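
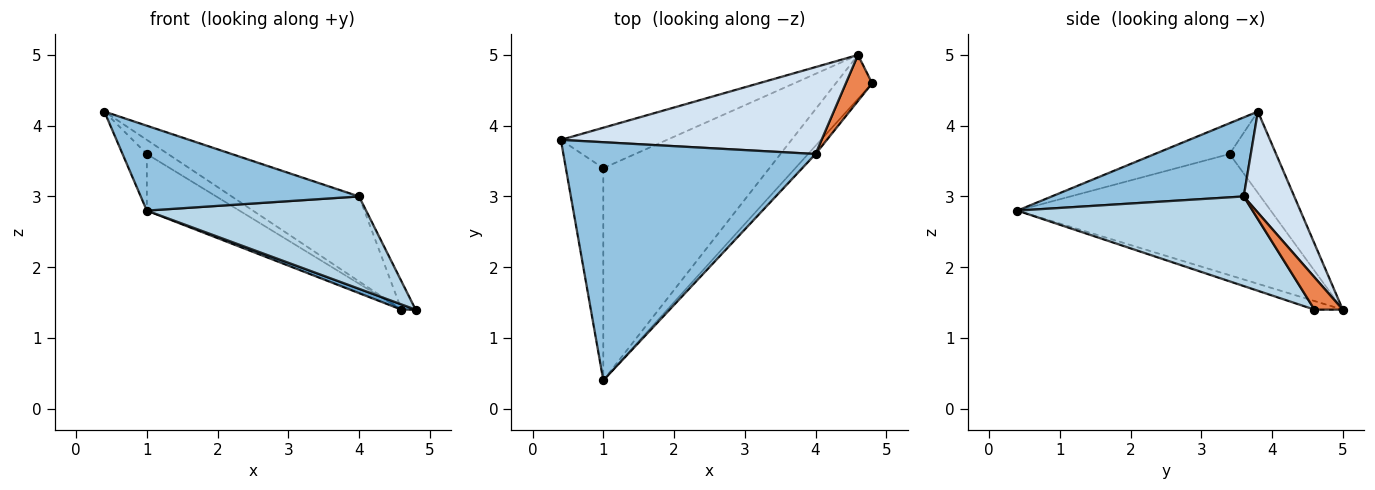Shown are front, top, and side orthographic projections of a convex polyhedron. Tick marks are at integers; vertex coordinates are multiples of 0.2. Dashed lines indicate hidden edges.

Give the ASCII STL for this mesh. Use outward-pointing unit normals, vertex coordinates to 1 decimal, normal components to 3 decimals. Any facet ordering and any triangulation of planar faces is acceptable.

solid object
 facet normal -0.229 -0.115 -0.967
  outer loop
   vertex 4.6 5.0 1.4
   vertex 4.8 4.6 1.4
   vertex 1.0 0.4 2.8
  endloop
 endfacet
 facet normal 0.283 -0.322 0.903
  outer loop
   vertex 4.0 3.6 3.0
   vertex 0.4 3.8 4.2
   vertex 1.0 0.4 2.8
  endloop
 endfacet
 facet normal 0.730 -0.681 -0.060
  outer loop
   vertex 4.0 3.6 3.0
   vertex 1.0 0.4 2.8
   vertex 4.8 4.6 1.4
  endloop
 endfacet
 facet normal 0.267 0.673 0.689
  outer loop
   vertex 4.0 3.6 3.0
   vertex 4.6 5.0 1.4
   vertex 0.4 3.8 4.2
  endloop
 endfacet
 facet normal 0.724 0.362 0.588
  outer loop
   vertex 4.0 3.6 3.0
   vertex 4.8 4.6 1.4
   vertex 4.6 5.0 1.4
  endloop
 endfacet
 facet normal -0.622 0.202 -0.757
  outer loop
   vertex 1.0 3.4 3.6
   vertex 1.0 0.4 2.8
   vertex 0.4 3.8 4.2
  endloop
 endfacet
 facet normal -0.586 0.268 -0.765
  outer loop
   vertex 1.0 3.4 3.6
   vertex 0.4 3.8 4.2
   vertex 4.6 5.0 1.4
  endloop
 endfacet
 facet normal -0.576 0.211 -0.790
  outer loop
   vertex 1.0 3.4 3.6
   vertex 4.6 5.0 1.4
   vertex 1.0 0.4 2.8
  endloop
 endfacet
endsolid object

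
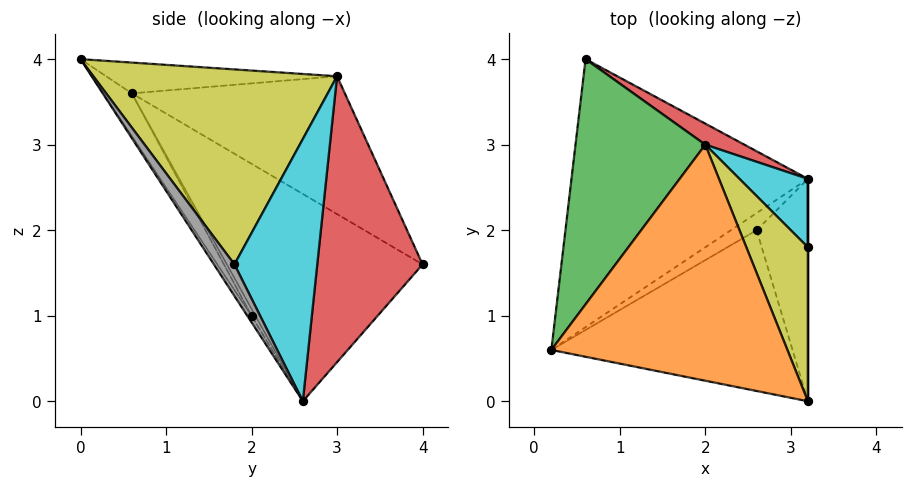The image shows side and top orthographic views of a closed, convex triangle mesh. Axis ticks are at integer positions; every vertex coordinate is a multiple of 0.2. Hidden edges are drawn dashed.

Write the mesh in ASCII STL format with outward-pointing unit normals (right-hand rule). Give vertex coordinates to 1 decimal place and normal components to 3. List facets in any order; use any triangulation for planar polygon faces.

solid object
 facet normal -0.619 -0.343 -0.706
  outer loop
   vertex 3.2 2.6 0.0
   vertex 0.2 0.6 3.6
   vertex 0.6 4.0 1.6
  endloop
 endfacet
 facet normal -0.129 0.014 0.991
  outer loop
   vertex 2.0 3.0 3.8
   vertex 0.2 0.6 3.6
   vertex 3.2 0.0 4.0
  endloop
 endfacet
 facet normal -0.654 0.439 0.616
  outer loop
   vertex 2.0 3.0 3.8
   vertex 0.6 4.0 1.6
   vertex 0.2 0.6 3.6
  endloop
 endfacet
 facet normal 0.506 0.860 0.069
  outer loop
   vertex 2.0 3.0 3.8
   vertex 3.2 2.6 0.0
   vertex 0.6 4.0 1.6
  endloop
 endfacet
 facet normal -0.096 -0.837 -0.539
  outer loop
   vertex 2.6 2.0 1.0
   vertex 3.2 0.0 4.0
   vertex 0.2 0.6 3.6
  endloop
 endfacet
 facet normal -0.153 -0.804 -0.574
  outer loop
   vertex 2.6 2.0 1.0
   vertex 0.2 0.6 3.6
   vertex 3.2 2.6 0.0
  endloop
 endfacet
 facet normal -0.070 -0.836 -0.544
  outer loop
   vertex 2.6 2.0 1.0
   vertex 3.2 2.6 0.0
   vertex 3.2 0.0 4.0
  endloop
 endfacet
 facet normal 1.000 0.000 0.000
  outer loop
   vertex 3.2 1.8 1.6
   vertex 3.2 0.0 4.0
   vertex 3.2 2.6 0.0
  endloop
 endfacet
 facet normal 0.885 0.373 0.279
  outer loop
   vertex 3.2 1.8 1.6
   vertex 2.0 3.0 3.8
   vertex 3.2 0.0 4.0
  endloop
 endfacet
 facet normal 0.864 0.451 0.225
  outer loop
   vertex 3.2 1.8 1.6
   vertex 3.2 2.6 0.0
   vertex 2.0 3.0 3.8
  endloop
 endfacet
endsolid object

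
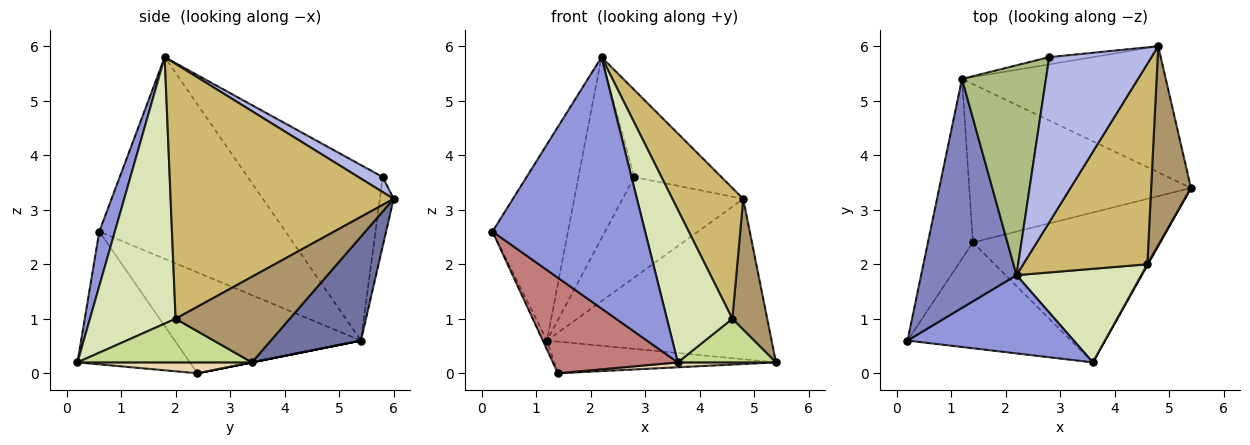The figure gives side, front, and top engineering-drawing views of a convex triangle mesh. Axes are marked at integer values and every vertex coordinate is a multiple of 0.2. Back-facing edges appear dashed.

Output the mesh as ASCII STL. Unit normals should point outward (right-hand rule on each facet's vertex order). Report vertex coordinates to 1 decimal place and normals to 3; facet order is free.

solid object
 facet normal 0.301 0.750 -0.590
  outer loop
   vertex 1.2 5.4 0.6
   vertex 4.8 6.0 3.2
   vertex 5.4 3.4 0.2
  endloop
 endfacet
 facet normal -0.849 0.344 0.401
  outer loop
   vertex 1.2 5.4 0.6
   vertex 0.2 0.6 2.6
   vertex 2.2 1.8 5.8
  endloop
 endfacet
 facet normal 0.097 -0.950 0.296
  outer loop
   vertex 3.6 0.2 0.2
   vertex 2.2 1.8 5.8
   vertex 0.2 0.6 2.6
  endloop
 endfacet
 facet normal 0.129 0.463 0.877
  outer loop
   vertex 2.8 5.8 3.6
   vertex 2.2 1.8 5.8
   vertex 4.8 6.0 3.2
  endloop
 endfacet
 facet normal -0.113 0.991 -0.072
  outer loop
   vertex 2.8 5.8 3.6
   vertex 4.8 6.0 3.2
   vertex 1.2 5.4 0.6
  endloop
 endfacet
 facet normal -0.845 0.349 0.404
  outer loop
   vertex 2.8 5.8 3.6
   vertex 1.2 5.4 0.6
   vertex 2.2 1.8 5.8
  endloop
 endfacet
 facet normal 0.871 -0.490 0.014
  outer loop
   vertex 4.6 2.0 1.0
   vertex 3.6 0.2 0.2
   vertex 5.4 3.4 0.2
  endloop
 endfacet
 facet normal 0.745 -0.569 0.349
  outer loop
   vertex 4.6 2.0 1.0
   vertex 2.2 1.8 5.8
   vertex 3.6 0.2 0.2
  endloop
 endfacet
 facet normal 0.874 -0.267 0.406
  outer loop
   vertex 4.6 2.0 1.0
   vertex 5.4 3.4 0.2
   vertex 4.8 6.0 3.2
  endloop
 endfacet
 facet normal 0.865 -0.275 0.421
  outer loop
   vertex 4.6 2.0 1.0
   vertex 4.8 6.0 3.2
   vertex 2.2 1.8 5.8
  endloop
 endfacet
 facet normal 0.000 0.196 -0.981
  outer loop
   vertex 1.4 2.4 0.0
   vertex 1.2 5.4 0.6
   vertex 5.4 3.4 0.2
  endloop
 endfacet
 facet normal 0.058 -0.033 -0.998
  outer loop
   vertex 1.4 2.4 0.0
   vertex 5.4 3.4 0.2
   vertex 3.6 0.2 0.2
  endloop
 endfacet
 facet normal -0.913 0.021 -0.407
  outer loop
   vertex 1.4 2.4 0.0
   vertex 0.2 0.6 2.6
   vertex 1.2 5.4 0.6
  endloop
 endfacet
 facet normal -0.516 -0.574 -0.636
  outer loop
   vertex 1.4 2.4 0.0
   vertex 3.6 0.2 0.2
   vertex 0.2 0.6 2.6
  endloop
 endfacet
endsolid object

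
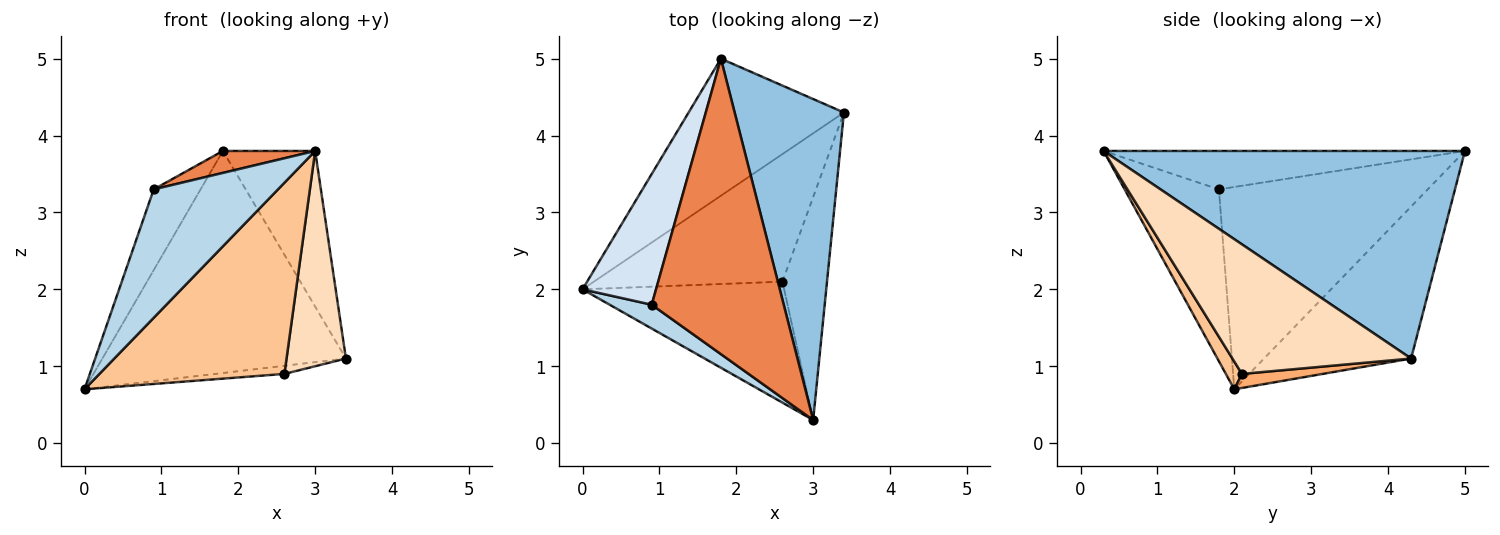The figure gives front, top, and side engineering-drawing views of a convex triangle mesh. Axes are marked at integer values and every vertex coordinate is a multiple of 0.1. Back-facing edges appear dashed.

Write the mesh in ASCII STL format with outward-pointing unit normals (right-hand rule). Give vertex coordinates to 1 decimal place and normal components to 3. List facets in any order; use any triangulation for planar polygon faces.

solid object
 facet normal -0.457 0.757 -0.467
  outer loop
   vertex 1.8 5.0 3.8
   vertex 3.4 4.3 1.1
   vertex 0.0 2.0 0.7
  endloop
 endfacet
 facet normal 0.863 0.220 0.454
  outer loop
   vertex 1.8 5.0 3.8
   vertex 3.0 0.3 3.8
   vertex 3.4 4.3 1.1
  endloop
 endfacet
 facet normal -0.598 -0.788 0.146
  outer loop
   vertex 0.9 1.8 3.3
   vertex 0.0 2.0 0.7
   vertex 3.0 0.3 3.8
  endloop
 endfacet
 facet normal -0.920 0.206 0.334
  outer loop
   vertex 0.9 1.8 3.3
   vertex 1.8 5.0 3.8
   vertex 0.0 2.0 0.7
  endloop
 endfacet
 facet normal -0.279 -0.071 0.958
  outer loop
   vertex 0.9 1.8 3.3
   vertex 3.0 0.3 3.8
   vertex 1.8 5.0 3.8
  endloop
 endfacet
 facet normal 0.074 0.064 -0.995
  outer loop
   vertex 2.6 2.1 0.9
   vertex 0.0 2.0 0.7
   vertex 3.4 4.3 1.1
  endloop
 endfacet
 facet normal 0.073 -0.843 -0.533
  outer loop
   vertex 2.6 2.1 0.9
   vertex 3.0 0.3 3.8
   vertex 0.0 2.0 0.7
  endloop
 endfacet
 facet normal 0.902 -0.300 -0.311
  outer loop
   vertex 2.6 2.1 0.9
   vertex 3.4 4.3 1.1
   vertex 3.0 0.3 3.8
  endloop
 endfacet
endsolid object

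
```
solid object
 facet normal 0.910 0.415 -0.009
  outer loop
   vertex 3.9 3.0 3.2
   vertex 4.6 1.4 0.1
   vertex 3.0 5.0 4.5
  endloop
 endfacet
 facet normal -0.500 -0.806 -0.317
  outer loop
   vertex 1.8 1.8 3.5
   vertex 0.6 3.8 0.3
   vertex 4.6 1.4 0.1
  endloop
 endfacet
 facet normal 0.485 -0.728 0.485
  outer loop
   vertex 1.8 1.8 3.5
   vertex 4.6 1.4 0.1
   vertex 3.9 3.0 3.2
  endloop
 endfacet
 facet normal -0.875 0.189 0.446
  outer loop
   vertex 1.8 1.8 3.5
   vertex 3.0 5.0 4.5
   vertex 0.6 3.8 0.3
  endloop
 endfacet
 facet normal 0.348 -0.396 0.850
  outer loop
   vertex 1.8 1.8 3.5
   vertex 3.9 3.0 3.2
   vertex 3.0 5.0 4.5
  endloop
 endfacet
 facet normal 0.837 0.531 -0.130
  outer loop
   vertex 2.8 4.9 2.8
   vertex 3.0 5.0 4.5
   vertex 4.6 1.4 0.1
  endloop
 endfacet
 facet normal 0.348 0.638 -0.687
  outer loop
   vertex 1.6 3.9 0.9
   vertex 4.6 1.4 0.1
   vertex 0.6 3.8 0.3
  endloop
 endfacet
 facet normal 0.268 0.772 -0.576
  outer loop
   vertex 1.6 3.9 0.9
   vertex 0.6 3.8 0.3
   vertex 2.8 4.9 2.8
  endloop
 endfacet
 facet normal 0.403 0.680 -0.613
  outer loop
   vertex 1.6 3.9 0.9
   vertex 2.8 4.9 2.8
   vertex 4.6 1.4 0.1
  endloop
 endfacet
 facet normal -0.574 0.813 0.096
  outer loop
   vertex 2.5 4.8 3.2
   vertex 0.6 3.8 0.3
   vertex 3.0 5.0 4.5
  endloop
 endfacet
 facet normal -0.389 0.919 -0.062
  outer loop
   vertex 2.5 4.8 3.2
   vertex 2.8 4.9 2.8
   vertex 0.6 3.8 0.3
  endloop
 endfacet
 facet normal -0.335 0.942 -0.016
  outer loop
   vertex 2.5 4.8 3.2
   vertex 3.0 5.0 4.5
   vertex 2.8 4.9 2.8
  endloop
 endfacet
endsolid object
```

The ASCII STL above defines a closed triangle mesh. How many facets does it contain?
12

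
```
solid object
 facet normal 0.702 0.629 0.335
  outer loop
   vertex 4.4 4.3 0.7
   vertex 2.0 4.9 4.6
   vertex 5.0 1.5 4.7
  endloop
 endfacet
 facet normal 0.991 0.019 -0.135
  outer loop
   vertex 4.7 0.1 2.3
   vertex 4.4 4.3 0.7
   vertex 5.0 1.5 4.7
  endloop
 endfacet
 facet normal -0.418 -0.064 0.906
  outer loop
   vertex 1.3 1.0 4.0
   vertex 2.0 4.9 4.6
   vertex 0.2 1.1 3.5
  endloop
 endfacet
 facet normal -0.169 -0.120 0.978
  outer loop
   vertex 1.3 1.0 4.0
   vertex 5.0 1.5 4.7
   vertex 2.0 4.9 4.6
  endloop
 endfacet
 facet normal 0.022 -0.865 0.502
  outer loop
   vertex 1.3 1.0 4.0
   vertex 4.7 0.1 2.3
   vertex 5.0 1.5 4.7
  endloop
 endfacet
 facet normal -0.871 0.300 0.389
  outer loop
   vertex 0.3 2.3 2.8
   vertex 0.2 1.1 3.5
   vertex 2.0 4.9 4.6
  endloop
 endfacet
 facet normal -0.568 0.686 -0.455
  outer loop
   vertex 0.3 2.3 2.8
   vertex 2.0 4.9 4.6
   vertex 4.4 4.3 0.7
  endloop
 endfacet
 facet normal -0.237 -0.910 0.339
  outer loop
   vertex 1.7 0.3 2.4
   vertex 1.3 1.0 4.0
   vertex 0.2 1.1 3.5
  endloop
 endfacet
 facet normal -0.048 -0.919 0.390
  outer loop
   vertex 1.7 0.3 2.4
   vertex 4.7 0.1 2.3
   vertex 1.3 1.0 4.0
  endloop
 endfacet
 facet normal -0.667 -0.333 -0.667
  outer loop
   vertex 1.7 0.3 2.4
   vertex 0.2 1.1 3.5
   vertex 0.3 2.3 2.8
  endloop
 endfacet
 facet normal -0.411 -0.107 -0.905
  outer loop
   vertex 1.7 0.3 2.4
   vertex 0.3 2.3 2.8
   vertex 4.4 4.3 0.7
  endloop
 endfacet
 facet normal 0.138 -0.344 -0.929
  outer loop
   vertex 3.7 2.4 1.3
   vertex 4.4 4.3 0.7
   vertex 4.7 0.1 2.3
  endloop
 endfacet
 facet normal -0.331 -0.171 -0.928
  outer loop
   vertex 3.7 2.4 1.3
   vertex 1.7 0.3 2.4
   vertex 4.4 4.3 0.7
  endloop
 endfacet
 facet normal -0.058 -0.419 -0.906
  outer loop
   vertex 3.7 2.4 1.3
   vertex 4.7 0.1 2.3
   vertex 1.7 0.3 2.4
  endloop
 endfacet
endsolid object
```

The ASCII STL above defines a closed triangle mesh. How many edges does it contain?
21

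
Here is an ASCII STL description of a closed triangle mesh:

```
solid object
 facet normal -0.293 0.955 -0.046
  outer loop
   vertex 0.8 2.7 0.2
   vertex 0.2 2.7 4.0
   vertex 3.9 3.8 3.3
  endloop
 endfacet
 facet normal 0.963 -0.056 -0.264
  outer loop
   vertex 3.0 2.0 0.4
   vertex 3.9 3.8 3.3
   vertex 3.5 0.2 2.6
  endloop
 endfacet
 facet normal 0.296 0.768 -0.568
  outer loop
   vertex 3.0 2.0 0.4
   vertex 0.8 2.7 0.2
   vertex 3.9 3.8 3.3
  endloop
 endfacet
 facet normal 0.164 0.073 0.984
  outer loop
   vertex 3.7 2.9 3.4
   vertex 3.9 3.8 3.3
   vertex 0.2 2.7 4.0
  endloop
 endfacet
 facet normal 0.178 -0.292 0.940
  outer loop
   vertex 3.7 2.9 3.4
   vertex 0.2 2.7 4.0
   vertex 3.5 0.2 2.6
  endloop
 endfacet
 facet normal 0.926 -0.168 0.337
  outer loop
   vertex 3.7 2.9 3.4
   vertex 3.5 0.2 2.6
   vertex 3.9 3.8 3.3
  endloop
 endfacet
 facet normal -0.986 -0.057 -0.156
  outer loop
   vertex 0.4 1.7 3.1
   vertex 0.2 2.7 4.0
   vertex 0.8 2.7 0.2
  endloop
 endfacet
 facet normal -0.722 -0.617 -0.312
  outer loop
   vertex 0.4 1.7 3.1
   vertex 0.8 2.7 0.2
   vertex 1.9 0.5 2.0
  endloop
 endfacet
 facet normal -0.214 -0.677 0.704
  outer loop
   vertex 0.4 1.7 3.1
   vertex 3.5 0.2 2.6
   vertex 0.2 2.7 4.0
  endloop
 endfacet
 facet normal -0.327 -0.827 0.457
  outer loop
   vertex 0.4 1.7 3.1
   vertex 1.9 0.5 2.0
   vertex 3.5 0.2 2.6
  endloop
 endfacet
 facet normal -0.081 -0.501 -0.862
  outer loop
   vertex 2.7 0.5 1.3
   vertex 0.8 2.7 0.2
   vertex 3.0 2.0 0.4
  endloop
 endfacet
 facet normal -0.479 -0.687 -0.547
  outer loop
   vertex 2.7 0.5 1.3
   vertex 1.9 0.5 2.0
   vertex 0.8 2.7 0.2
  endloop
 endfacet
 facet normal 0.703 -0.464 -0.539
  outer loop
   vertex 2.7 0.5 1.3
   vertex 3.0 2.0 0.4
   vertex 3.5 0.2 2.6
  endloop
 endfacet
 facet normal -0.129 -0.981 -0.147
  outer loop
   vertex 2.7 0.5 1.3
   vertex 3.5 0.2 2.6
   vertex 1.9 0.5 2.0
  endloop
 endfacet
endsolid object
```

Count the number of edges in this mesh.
21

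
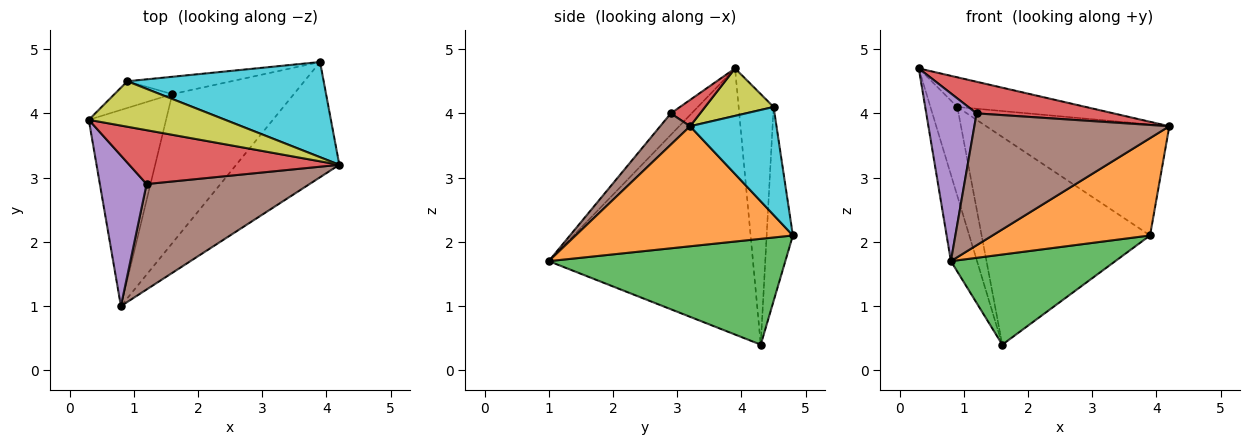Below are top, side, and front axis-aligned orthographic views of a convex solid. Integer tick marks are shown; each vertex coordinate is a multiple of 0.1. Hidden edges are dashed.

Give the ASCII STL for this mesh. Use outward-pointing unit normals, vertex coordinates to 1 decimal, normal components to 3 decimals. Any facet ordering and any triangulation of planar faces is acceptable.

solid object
 facet normal -0.953 0.122 -0.277
  outer loop
   vertex 1.6 4.3 0.4
   vertex 0.8 1.0 1.7
   vertex 0.3 3.9 4.7
  endloop
 endfacet
 facet normal 0.665 -0.482 -0.571
  outer loop
   vertex 3.9 4.8 2.1
   vertex 4.2 3.2 3.8
   vertex 0.8 1.0 1.7
  endloop
 endfacet
 facet normal 0.597 -0.415 -0.686
  outer loop
   vertex 3.9 4.8 2.1
   vertex 0.8 1.0 1.7
   vertex 1.6 4.3 0.4
  endloop
 endfacet
 facet normal 0.107 -0.503 0.857
  outer loop
   vertex 1.2 2.9 4.0
   vertex 4.2 3.2 3.8
   vertex 0.3 3.9 4.7
  endloop
 endfacet
 facet normal -0.294 -0.711 0.639
  outer loop
   vertex 1.2 2.9 4.0
   vertex 0.3 3.9 4.7
   vertex 0.8 1.0 1.7
  endloop
 endfacet
 facet normal 0.119 -0.776 0.620
  outer loop
   vertex 1.2 2.9 4.0
   vertex 0.8 1.0 1.7
   vertex 4.2 3.2 3.8
  endloop
 endfacet
 facet normal -0.780 0.600 -0.180
  outer loop
   vertex 0.9 4.5 4.1
   vertex 1.6 4.3 0.4
   vertex 0.3 3.9 4.7
  endloop
 endfacet
 facet normal -0.153 0.985 -0.082
  outer loop
   vertex 0.9 4.5 4.1
   vertex 3.9 4.8 2.1
   vertex 1.6 4.3 0.4
  endloop
 endfacet
 facet normal 0.280 0.524 0.804
  outer loop
   vertex 0.9 4.5 4.1
   vertex 0.3 3.9 4.7
   vertex 4.2 3.2 3.8
  endloop
 endfacet
 facet normal 0.337 0.715 0.613
  outer loop
   vertex 0.9 4.5 4.1
   vertex 4.2 3.2 3.8
   vertex 3.9 4.8 2.1
  endloop
 endfacet
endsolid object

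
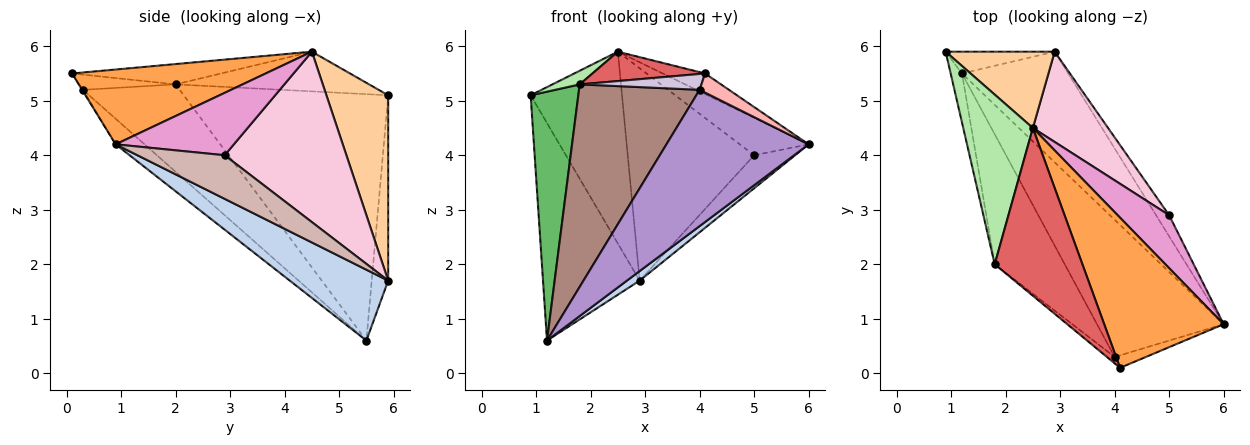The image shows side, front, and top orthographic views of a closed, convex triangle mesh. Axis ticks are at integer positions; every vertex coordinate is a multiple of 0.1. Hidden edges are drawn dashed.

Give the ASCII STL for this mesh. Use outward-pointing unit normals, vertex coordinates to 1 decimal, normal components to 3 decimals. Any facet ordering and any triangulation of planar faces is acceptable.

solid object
 facet normal -0.167 0.981 -0.098
  outer loop
   vertex 2.9 5.9 1.7
   vertex 1.2 5.5 0.6
   vertex 0.9 5.9 5.1
  endloop
 endfacet
 facet normal 0.554 -0.072 -0.830
  outer loop
   vertex 2.9 5.9 1.7
   vertex 6.0 0.9 4.2
   vertex 1.2 5.5 0.6
  endloop
 endfacet
 facet normal 0.527 0.115 0.842
  outer loop
   vertex 2.5 4.5 5.9
   vertex 4.1 0.1 5.5
   vertex 6.0 0.9 4.2
  endloop
 endfacet
 facet normal 0.532 0.787 0.313
  outer loop
   vertex 2.5 4.5 5.9
   vertex 2.9 5.9 1.7
   vertex 0.9 5.9 5.1
  endloop
 endfacet
 facet normal -0.973 -0.227 -0.045
  outer loop
   vertex 1.8 2.0 5.3
   vertex 0.9 5.9 5.1
   vertex 1.2 5.5 0.6
  endloop
 endfacet
 facet normal -0.494 -0.070 0.867
  outer loop
   vertex 1.8 2.0 5.3
   vertex 2.5 4.5 5.9
   vertex 0.9 5.9 5.1
  endloop
 endfacet
 facet normal -0.222 -0.168 0.960
  outer loop
   vertex 1.8 2.0 5.3
   vertex 4.1 0.1 5.5
   vertex 2.5 4.5 5.9
  endloop
 endfacet
 facet normal -0.024 -0.835 -0.549
  outer loop
   vertex 4.0 0.3 5.2
   vertex 6.0 0.9 4.2
   vertex 4.1 0.1 5.5
  endloop
 endfacet
 facet normal -0.142 -0.698 -0.702
  outer loop
   vertex 4.0 0.3 5.2
   vertex 1.2 5.5 0.6
   vertex 6.0 0.9 4.2
  endloop
 endfacet
 facet normal -0.592 -0.748 -0.301
  outer loop
   vertex 4.0 0.3 5.2
   vertex 4.1 0.1 5.5
   vertex 1.8 2.0 5.3
  endloop
 endfacet
 facet normal -0.559 -0.697 -0.448
  outer loop
   vertex 4.0 0.3 5.2
   vertex 1.8 2.0 5.3
   vertex 1.2 5.5 0.6
  endloop
 endfacet
 facet normal 0.873 0.410 -0.262
  outer loop
   vertex 5.0 2.9 4.0
   vertex 6.0 0.9 4.2
   vertex 2.9 5.9 1.7
  endloop
 endfacet
 facet normal 0.704 0.410 0.581
  outer loop
   vertex 5.0 2.9 4.0
   vertex 2.5 4.5 5.9
   vertex 6.0 0.9 4.2
  endloop
 endfacet
 facet normal 0.663 0.689 0.293
  outer loop
   vertex 5.0 2.9 4.0
   vertex 2.9 5.9 1.7
   vertex 2.5 4.5 5.9
  endloop
 endfacet
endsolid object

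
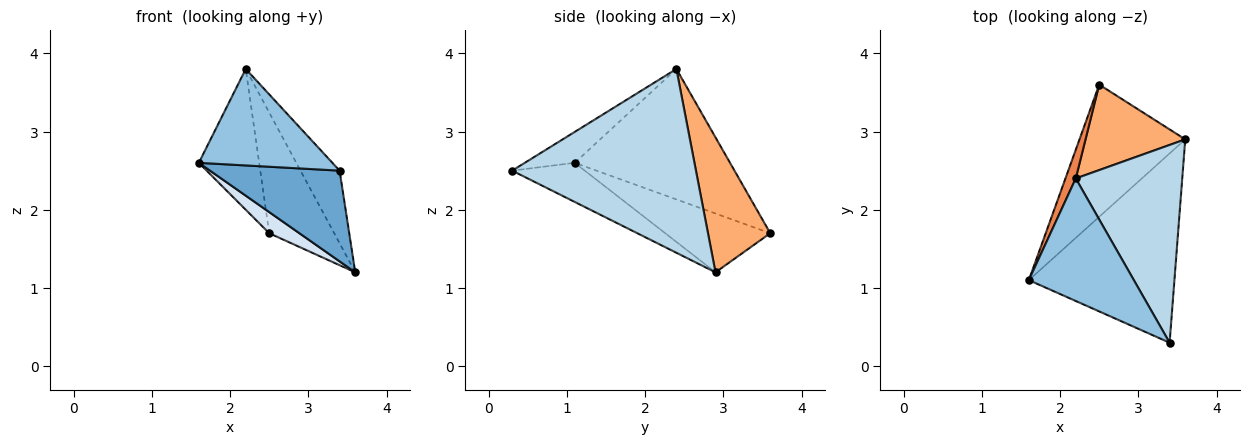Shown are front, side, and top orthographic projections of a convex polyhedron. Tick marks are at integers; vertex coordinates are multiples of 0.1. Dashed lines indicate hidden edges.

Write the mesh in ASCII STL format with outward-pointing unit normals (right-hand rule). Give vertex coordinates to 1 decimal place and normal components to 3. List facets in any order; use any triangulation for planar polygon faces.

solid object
 facet normal -0.235 -0.420 -0.876
  outer loop
   vertex 3.4 0.3 2.5
   vertex 1.6 1.1 2.6
   vertex 3.6 2.9 1.2
  endloop
 endfacet
 facet normal -0.225 -0.603 0.766
  outer loop
   vertex 2.2 2.4 3.8
   vertex 1.6 1.1 2.6
   vertex 3.4 0.3 2.5
  endloop
 endfacet
 facet normal 0.851 0.181 0.493
  outer loop
   vertex 2.2 2.4 3.8
   vertex 3.4 0.3 2.5
   vertex 3.6 2.9 1.2
  endloop
 endfacet
 facet normal -0.481 -0.138 -0.866
  outer loop
   vertex 2.5 3.6 1.7
   vertex 3.6 2.9 1.2
   vertex 1.6 1.1 2.6
  endloop
 endfacet
 facet normal -0.930 0.361 0.074
  outer loop
   vertex 2.5 3.6 1.7
   vertex 1.6 1.1 2.6
   vertex 2.2 2.4 3.8
  endloop
 endfacet
 facet normal 0.616 0.643 0.455
  outer loop
   vertex 2.5 3.6 1.7
   vertex 2.2 2.4 3.8
   vertex 3.6 2.9 1.2
  endloop
 endfacet
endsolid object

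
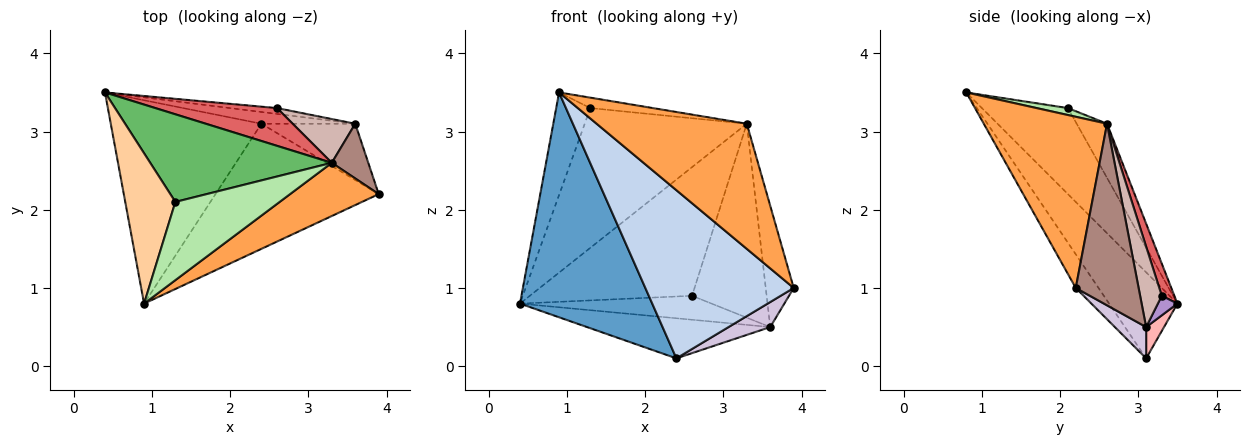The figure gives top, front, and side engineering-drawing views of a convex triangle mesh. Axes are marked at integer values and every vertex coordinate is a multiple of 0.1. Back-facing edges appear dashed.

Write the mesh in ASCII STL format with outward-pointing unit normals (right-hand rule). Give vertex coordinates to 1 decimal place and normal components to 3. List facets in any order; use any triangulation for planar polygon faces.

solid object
 facet normal -0.358 -0.693 -0.626
  outer loop
   vertex 2.4 3.1 0.1
   vertex 0.9 0.8 3.5
   vertex 0.4 3.5 0.8
  endloop
 endfacet
 facet normal -0.122 -0.796 -0.593
  outer loop
   vertex 2.4 3.1 0.1
   vertex 3.9 2.2 1.0
   vertex 0.9 0.8 3.5
  endloop
 endfacet
 facet normal 0.603 -0.734 0.312
  outer loop
   vertex 3.3 2.6 3.1
   vertex 0.9 0.8 3.5
   vertex 3.9 2.2 1.0
  endloop
 endfacet
 facet normal -0.817 0.325 0.476
  outer loop
   vertex 1.3 2.1 3.3
   vertex 0.4 3.5 0.8
   vertex 0.9 0.8 3.5
  endloop
 endfacet
 facet normal -0.157 0.837 0.525
  outer loop
   vertex 1.3 2.1 3.3
   vertex 3.3 2.6 3.1
   vertex 0.4 3.5 0.8
  endloop
 endfacet
 facet normal 0.066 0.132 0.989
  outer loop
   vertex 1.3 2.1 3.3
   vertex 0.9 0.8 3.5
   vertex 3.3 2.6 3.1
  endloop
 endfacet
 facet normal 0.074 0.957 0.281
  outer loop
   vertex 2.6 3.3 0.9
   vertex 0.4 3.5 0.8
   vertex 3.3 2.6 3.1
  endloop
 endfacet
 facet normal 0.093 0.956 -0.280
  outer loop
   vertex 3.6 3.1 0.5
   vertex 2.4 3.1 0.1
   vertex 0.4 3.5 0.8
  endloop
 endfacet
 facet normal 0.099 0.967 -0.237
  outer loop
   vertex 3.6 3.1 0.5
   vertex 0.4 3.5 0.8
   vertex 2.6 3.3 0.9
  endloop
 endfacet
 facet normal 0.291 -0.389 -0.874
  outer loop
   vertex 3.6 3.1 0.5
   vertex 3.9 2.2 1.0
   vertex 2.4 3.1 0.1
  endloop
 endfacet
 facet normal 0.899 0.400 0.181
  outer loop
   vertex 3.6 3.1 0.5
   vertex 3.3 2.6 3.1
   vertex 3.9 2.2 1.0
  endloop
 endfacet
 facet normal 0.272 0.939 0.212
  outer loop
   vertex 3.6 3.1 0.5
   vertex 2.6 3.3 0.9
   vertex 3.3 2.6 3.1
  endloop
 endfacet
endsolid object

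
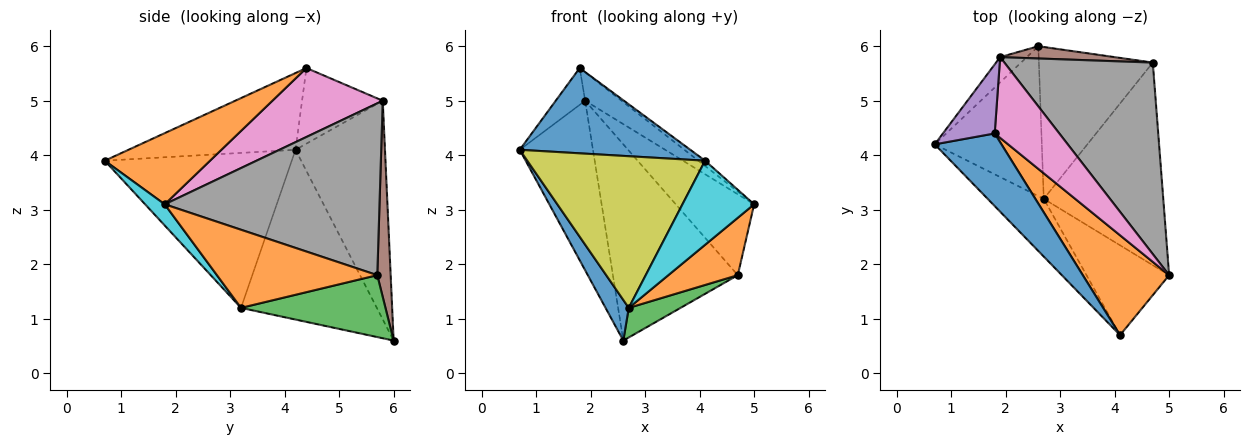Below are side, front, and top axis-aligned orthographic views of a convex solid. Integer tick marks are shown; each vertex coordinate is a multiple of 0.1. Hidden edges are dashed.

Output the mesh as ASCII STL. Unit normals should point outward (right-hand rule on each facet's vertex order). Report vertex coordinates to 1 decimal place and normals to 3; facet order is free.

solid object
 facet normal -0.837 -0.143 -0.528
  outer loop
   vertex 2.7 3.2 1.2
   vertex 0.7 4.2 4.1
   vertex 2.6 6.0 0.6
  endloop
 endfacet
 facet normal 0.532 -0.231 -0.814
  outer loop
   vertex 2.7 3.2 1.2
   vertex 4.7 5.7 1.8
   vertex 5.0 1.8 3.1
  endloop
 endfacet
 facet normal 0.471 -0.169 -0.866
  outer loop
   vertex 2.7 3.2 1.2
   vertex 2.6 6.0 0.6
   vertex 4.7 5.7 1.8
  endloop
 endfacet
 facet normal -0.770 0.631 -0.094
  outer loop
   vertex 1.9 5.8 5.0
   vertex 2.6 6.0 0.6
   vertex 0.7 4.2 4.1
  endloop
 endfacet
 facet normal -0.790 0.288 0.541
  outer loop
   vertex 1.9 5.8 5.0
   vertex 0.7 4.2 4.1
   vertex 1.8 4.4 5.6
  endloop
 endfacet
 facet normal 0.106 0.992 0.062
  outer loop
   vertex 1.9 5.8 5.0
   vertex 4.7 5.7 1.8
   vertex 2.6 6.0 0.6
  endloop
 endfacet
 facet normal 0.710 0.234 0.665
  outer loop
   vertex 1.9 5.8 5.0
   vertex 1.8 4.4 5.6
   vertex 5.0 1.8 3.1
  endloop
 endfacet
 facet normal 0.730 0.266 0.630
  outer loop
   vertex 1.9 5.8 5.0
   vertex 5.0 1.8 3.1
   vertex 4.7 5.7 1.8
  endloop
 endfacet
 facet normal -0.701 -0.667 -0.254
  outer loop
   vertex 4.1 0.7 3.9
   vertex 0.7 4.2 4.1
   vertex 2.7 3.2 1.2
  endloop
 endfacet
 facet normal 0.184 -0.672 -0.717
  outer loop
   vertex 4.1 0.7 3.9
   vertex 2.7 3.2 1.2
   vertex 5.0 1.8 3.1
  endloop
 endfacet
 facet normal -0.598 -0.610 0.520
  outer loop
   vertex 4.1 0.7 3.9
   vertex 1.8 4.4 5.6
   vertex 0.7 4.2 4.1
  endloop
 endfacet
 facet normal 0.636 0.041 0.771
  outer loop
   vertex 4.1 0.7 3.9
   vertex 5.0 1.8 3.1
   vertex 1.8 4.4 5.6
  endloop
 endfacet
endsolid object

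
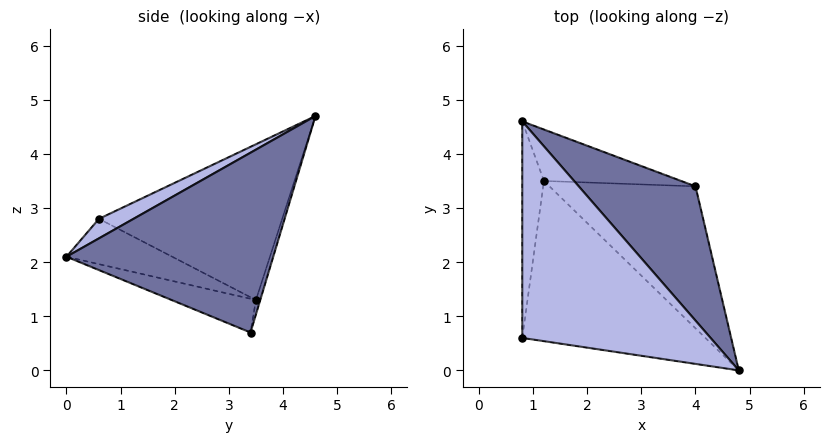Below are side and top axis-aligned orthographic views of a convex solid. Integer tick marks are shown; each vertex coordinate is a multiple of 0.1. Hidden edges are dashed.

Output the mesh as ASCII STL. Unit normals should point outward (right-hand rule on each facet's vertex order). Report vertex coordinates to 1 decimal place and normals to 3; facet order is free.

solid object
 facet normal 0.773 0.388 0.502
  outer loop
   vertex 4.0 3.4 0.7
   vertex 0.8 4.6 4.7
   vertex 4.8 0.0 2.1
  endloop
 endfacet
 facet normal -0.033 0.950 -0.311
  outer loop
   vertex 1.2 3.5 1.3
   vertex 0.8 4.6 4.7
   vertex 4.0 3.4 0.7
  endloop
 endfacet
 facet normal -0.205 -0.414 -0.887
  outer loop
   vertex 1.2 3.5 1.3
   vertex 4.0 3.4 0.7
   vertex 4.8 0.0 2.1
  endloop
 endfacet
 facet normal 0.093 -0.427 0.899
  outer loop
   vertex 0.8 0.6 2.8
   vertex 4.8 0.0 2.1
   vertex 0.8 4.6 4.7
  endloop
 endfacet
 facet normal -0.988 0.065 -0.137
  outer loop
   vertex 0.8 0.6 2.8
   vertex 0.8 4.6 4.7
   vertex 1.2 3.5 1.3
  endloop
 endfacet
 facet normal -0.217 -0.425 -0.879
  outer loop
   vertex 0.8 0.6 2.8
   vertex 1.2 3.5 1.3
   vertex 4.8 0.0 2.1
  endloop
 endfacet
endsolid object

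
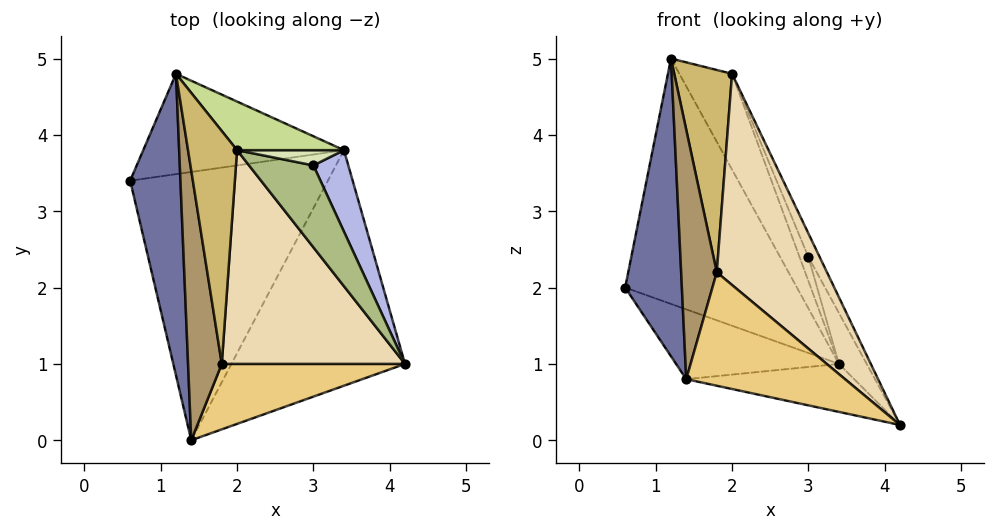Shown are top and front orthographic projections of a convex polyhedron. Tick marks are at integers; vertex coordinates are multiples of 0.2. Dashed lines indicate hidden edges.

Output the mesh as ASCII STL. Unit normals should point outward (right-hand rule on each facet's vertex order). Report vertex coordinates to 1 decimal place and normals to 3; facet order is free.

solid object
 facet normal -0.887 -0.325 0.329
  outer loop
   vertex 1.2 4.8 5.0
   vertex 0.6 3.4 2.0
   vertex 1.4 0.0 0.8
  endloop
 endfacet
 facet normal -0.357 0.235 -0.904
  outer loop
   vertex 3.4 3.8 1.0
   vertex 1.4 0.0 0.8
   vertex 0.6 3.4 2.0
  endloop
 endfacet
 facet normal -0.271 0.192 -0.943
  outer loop
   vertex 3.4 3.8 1.0
   vertex 4.2 1.0 0.2
   vertex 1.4 0.0 0.8
  endloop
 endfacet
 facet normal 0.938 0.184 0.294
  outer loop
   vertex 3.4 3.8 1.0
   vertex 3.0 3.6 2.4
   vertex 4.2 1.0 0.2
  endloop
 endfacet
 facet normal -0.258 0.894 -0.366
  outer loop
   vertex 3.4 3.8 1.0
   vertex 0.6 3.4 2.0
   vertex 1.2 4.8 5.0
  endloop
 endfacet
 facet normal 0.921 0.108 0.375
  outer loop
   vertex 2.0 3.8 4.8
   vertex 4.2 1.0 0.2
   vertex 3.0 3.6 2.4
  endloop
 endfacet
 facet normal 0.775 0.563 0.286
  outer loop
   vertex 2.0 3.8 4.8
   vertex 3.4 3.8 1.0
   vertex 1.2 4.8 5.0
  endloop
 endfacet
 facet normal 0.825 0.477 0.304
  outer loop
   vertex 2.0 3.8 4.8
   vertex 3.0 3.6 2.4
   vertex 3.4 3.8 1.0
  endloop
 endfacet
 facet normal -0.658 -0.511 0.553
  outer loop
   vertex 1.8 1.0 2.2
   vertex 1.2 4.8 5.0
   vertex 1.4 0.0 0.8
  endloop
 endfacet
 facet normal -0.534 -0.555 0.638
  outer loop
   vertex 1.8 1.0 2.2
   vertex 2.0 3.8 4.8
   vertex 1.2 4.8 5.0
  endloop
 endfacet
 facet normal 0.384 -0.800 0.461
  outer loop
   vertex 1.8 1.0 2.2
   vertex 1.4 0.0 0.8
   vertex 4.2 1.0 0.2
  endloop
 endfacet
 facet normal 0.510 -0.605 0.612
  outer loop
   vertex 1.8 1.0 2.2
   vertex 4.2 1.0 0.2
   vertex 2.0 3.8 4.8
  endloop
 endfacet
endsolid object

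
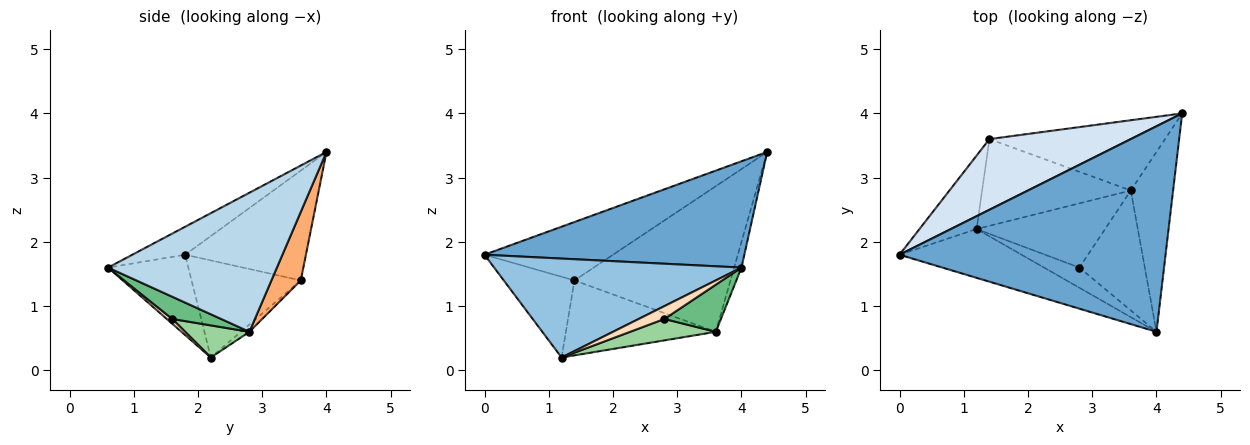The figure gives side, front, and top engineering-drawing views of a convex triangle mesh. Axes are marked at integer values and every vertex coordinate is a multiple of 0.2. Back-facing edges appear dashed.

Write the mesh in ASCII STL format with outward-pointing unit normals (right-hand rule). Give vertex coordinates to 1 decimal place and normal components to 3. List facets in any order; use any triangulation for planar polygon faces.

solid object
 facet normal -0.093 -0.457 0.884
  outer loop
   vertex 4.0 0.6 1.6
   vertex 4.4 4.0 3.4
   vertex 0.0 1.8 1.8
  endloop
 endfacet
 facet normal -0.280 -0.861 -0.425
  outer loop
   vertex 1.2 2.2 0.2
   vertex 4.0 0.6 1.6
   vertex 0.0 1.8 1.8
  endloop
 endfacet
 facet normal 0.956 0.042 -0.291
  outer loop
   vertex 3.6 2.8 0.6
   vertex 4.4 4.0 3.4
   vertex 4.0 0.6 1.6
  endloop
 endfacet
 facet normal -0.514 0.547 0.661
  outer loop
   vertex 1.4 3.6 1.4
   vertex 0.0 1.8 1.8
   vertex 4.4 4.0 3.4
  endloop
 endfacet
 facet normal -0.753 0.487 -0.443
  outer loop
   vertex 1.4 3.6 1.4
   vertex 1.2 2.2 0.2
   vertex 0.0 1.8 1.8
  endloop
 endfacet
 facet normal 0.167 0.888 -0.428
  outer loop
   vertex 1.4 3.6 1.4
   vertex 4.4 4.0 3.4
   vertex 3.6 2.8 0.6
  endloop
 endfacet
 facet normal -0.037 0.653 -0.756
  outer loop
   vertex 1.4 3.6 1.4
   vertex 3.6 2.8 0.6
   vertex 1.2 2.2 0.2
  endloop
 endfacet
 facet normal 0.114 -0.533 -0.838
  outer loop
   vertex 2.8 1.6 0.8
   vertex 4.0 0.6 1.6
   vertex 1.2 2.2 0.2
  endloop
 endfacet
 facet normal 0.301 -0.349 -0.888
  outer loop
   vertex 2.8 1.6 0.8
   vertex 3.6 2.8 0.6
   vertex 4.0 0.6 1.6
  endloop
 endfacet
 facet normal 0.231 -0.308 -0.923
  outer loop
   vertex 2.8 1.6 0.8
   vertex 1.2 2.2 0.2
   vertex 3.6 2.8 0.6
  endloop
 endfacet
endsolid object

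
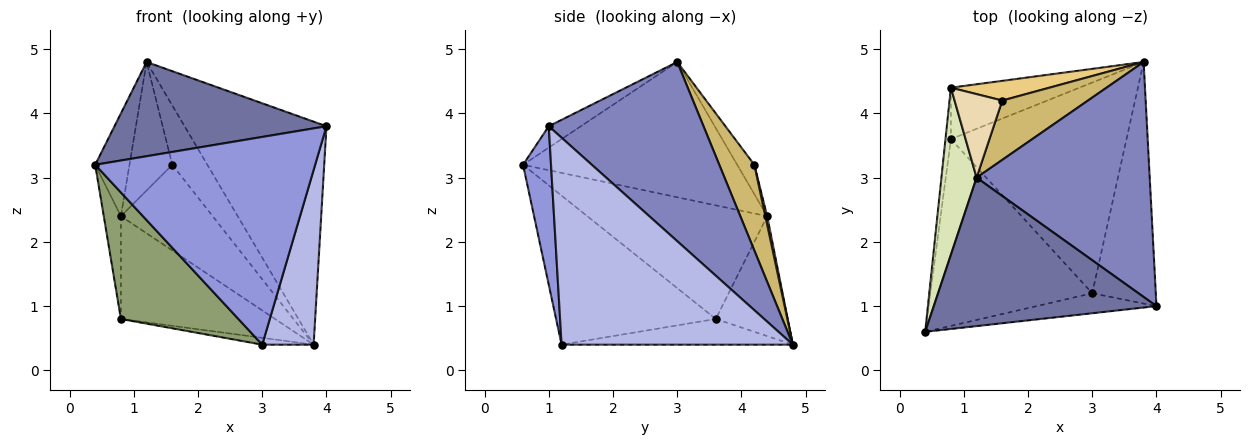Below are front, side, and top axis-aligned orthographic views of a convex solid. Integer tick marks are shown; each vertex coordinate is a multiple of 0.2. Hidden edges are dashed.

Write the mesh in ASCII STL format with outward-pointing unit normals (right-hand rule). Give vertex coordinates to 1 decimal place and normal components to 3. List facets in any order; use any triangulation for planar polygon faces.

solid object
 facet normal -0.081 -0.534 0.842
  outer loop
   vertex 1.2 3.0 4.8
   vertex 0.4 0.6 3.2
   vertex 4.0 1.0 3.8
  endloop
 endfacet
 facet normal 0.600 0.551 0.580
  outer loop
   vertex 1.2 3.0 4.8
   vertex 4.0 1.0 3.8
   vertex 3.8 4.8 0.4
  endloop
 endfacet
 facet normal 0.126 -0.988 -0.095
  outer loop
   vertex 3.0 1.2 0.4
   vertex 4.0 1.0 3.8
   vertex 0.4 0.6 3.2
  endloop
 endfacet
 facet normal 0.935 -0.208 -0.287
  outer loop
   vertex 3.0 1.2 0.4
   vertex 3.8 4.8 0.4
   vertex 4.0 1.0 3.8
  endloop
 endfacet
 facet normal -0.606 -0.446 -0.658
  outer loop
   vertex 0.8 3.6 0.8
   vertex 3.0 1.2 0.4
   vertex 0.4 0.6 3.2
  endloop
 endfacet
 facet normal -0.145 0.032 -0.989
  outer loop
   vertex 0.8 3.6 0.8
   vertex 3.8 4.8 0.4
   vertex 3.0 1.2 0.4
  endloop
 endfacet
 facet normal -0.385 0.825 -0.413
  outer loop
   vertex 0.8 4.4 2.4
   vertex 3.8 4.8 0.4
   vertex 0.8 3.6 0.8
  endloop
 endfacet
 facet normal -0.956 0.153 0.249
  outer loop
   vertex 0.8 4.4 2.4
   vertex 0.4 0.6 3.2
   vertex 1.2 3.0 4.8
  endloop
 endfacet
 facet normal -0.994 0.095 -0.047
  outer loop
   vertex 0.8 4.4 2.4
   vertex 0.8 3.6 0.8
   vertex 0.4 0.6 3.2
  endloop
 endfacet
 facet normal 0.577 0.577 0.577
  outer loop
   vertex 1.6 4.2 3.2
   vertex 1.2 3.0 4.8
   vertex 3.8 4.8 0.4
  endloop
 endfacet
 facet normal 0.019 0.974 0.224
  outer loop
   vertex 1.6 4.2 3.2
   vertex 3.8 4.8 0.4
   vertex 0.8 4.4 2.4
  endloop
 endfacet
 facet normal -0.318 0.795 0.517
  outer loop
   vertex 1.6 4.2 3.2
   vertex 0.8 4.4 2.4
   vertex 1.2 3.0 4.8
  endloop
 endfacet
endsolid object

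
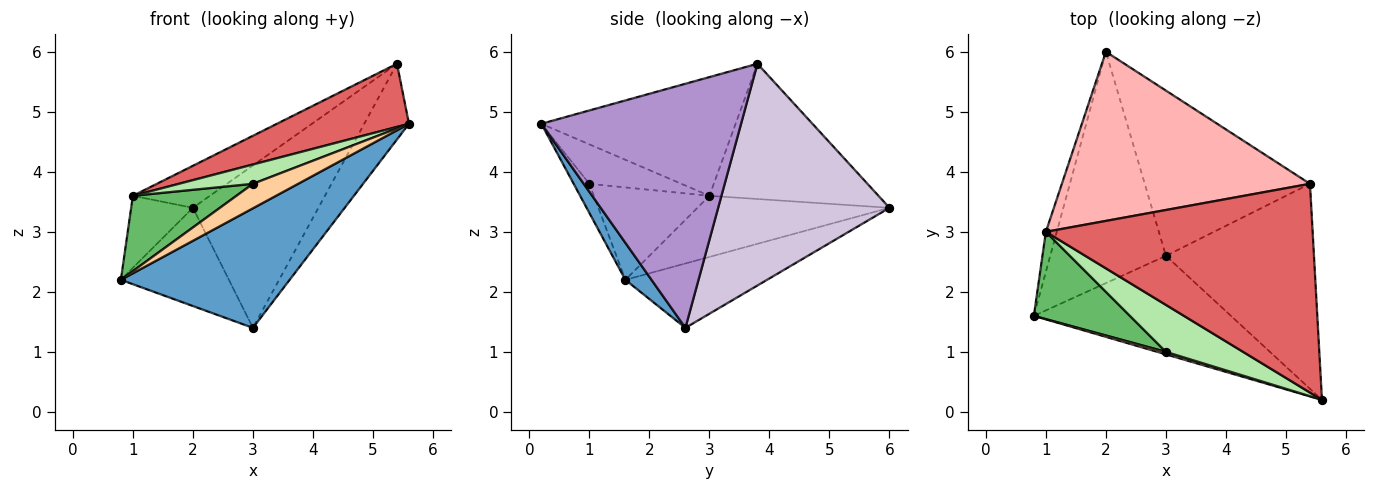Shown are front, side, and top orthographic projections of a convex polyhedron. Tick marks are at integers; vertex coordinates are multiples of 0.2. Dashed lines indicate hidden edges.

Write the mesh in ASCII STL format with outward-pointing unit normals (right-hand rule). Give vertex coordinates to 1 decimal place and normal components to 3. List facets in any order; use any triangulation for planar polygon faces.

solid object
 facet normal 0.119 -0.766 -0.632
  outer loop
   vertex 3.0 2.6 1.4
   vertex 5.6 0.2 4.8
   vertex 0.8 1.6 2.2
  endloop
 endfacet
 facet normal -0.456 0.348 -0.819
  outer loop
   vertex 3.0 2.6 1.4
   vertex 0.8 1.6 2.2
   vertex 2.0 6.0 3.4
  endloop
 endfacet
 facet normal -0.939 0.302 -0.168
  outer loop
   vertex 1.0 3.0 3.6
   vertex 2.0 6.0 3.4
   vertex 0.8 1.6 2.2
  endloop
 endfacet
 facet normal -0.326 -0.940 0.096
  outer loop
   vertex 3.0 1.0 3.8
   vertex 0.8 1.6 2.2
   vertex 5.6 0.2 4.8
  endloop
 endfacet
 facet normal -0.589 -0.528 0.612
  outer loop
   vertex 3.0 1.0 3.8
   vertex 1.0 3.0 3.6
   vertex 0.8 1.6 2.2
  endloop
 endfacet
 facet normal -0.427 -0.344 0.836
  outer loop
   vertex 3.0 1.0 3.8
   vertex 5.6 0.2 4.8
   vertex 1.0 3.0 3.6
  endloop
 endfacet
 facet normal -0.392 -0.266 0.881
  outer loop
   vertex 5.4 3.8 5.8
   vertex 1.0 3.0 3.6
   vertex 5.6 0.2 4.8
  endloop
 endfacet
 facet normal -0.468 0.213 0.858
  outer loop
   vertex 5.4 3.8 5.8
   vertex 2.0 6.0 3.4
   vertex 1.0 3.0 3.6
  endloop
 endfacet
 facet normal 0.840 0.188 -0.509
  outer loop
   vertex 5.4 3.8 5.8
   vertex 5.6 0.2 4.8
   vertex 3.0 2.6 1.4
  endloop
 endfacet
 facet normal 0.691 0.506 -0.515
  outer loop
   vertex 5.4 3.8 5.8
   vertex 3.0 2.6 1.4
   vertex 2.0 6.0 3.4
  endloop
 endfacet
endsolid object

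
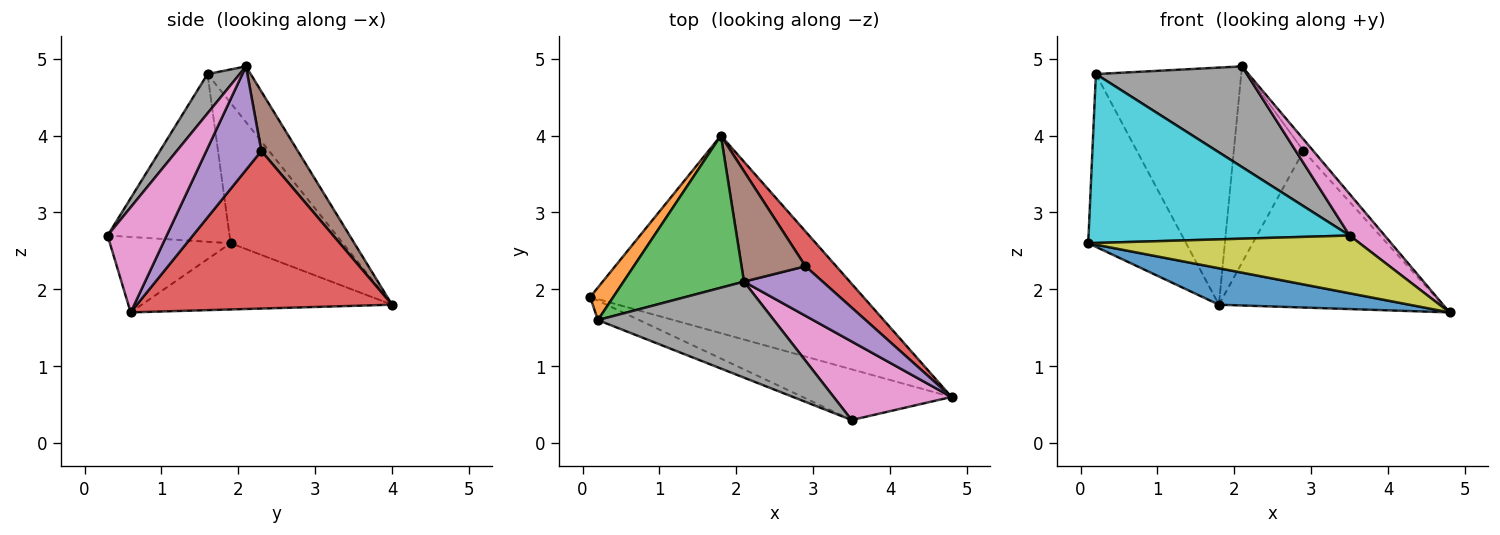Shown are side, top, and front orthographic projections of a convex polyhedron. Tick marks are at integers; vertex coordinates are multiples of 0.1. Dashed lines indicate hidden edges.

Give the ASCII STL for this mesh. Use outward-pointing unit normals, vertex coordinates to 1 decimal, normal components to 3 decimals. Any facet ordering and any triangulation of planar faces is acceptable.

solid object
 facet normal -0.232 -0.177 -0.957
  outer loop
   vertex 1.8 4.0 1.8
   vertex 4.8 0.6 1.7
   vertex 0.1 1.9 2.6
  endloop
 endfacet
 facet normal -0.748 0.652 0.123
  outer loop
   vertex 0.2 1.6 4.8
   vertex 1.8 4.0 1.8
   vertex 0.1 1.9 2.6
  endloop
 endfacet
 facet normal -0.242 0.817 0.524
  outer loop
   vertex 0.2 1.6 4.8
   vertex 2.1 2.1 4.9
   vertex 1.8 4.0 1.8
  endloop
 endfacet
 facet normal 0.744 0.652 0.145
  outer loop
   vertex 2.9 2.3 3.8
   vertex 4.8 0.6 1.7
   vertex 1.8 4.0 1.8
  endloop
 endfacet
 facet normal 0.788 0.141 0.599
  outer loop
   vertex 2.9 2.3 3.8
   vertex 2.1 2.1 4.9
   vertex 4.8 0.6 1.7
  endloop
 endfacet
 facet normal 0.415 0.793 0.446
  outer loop
   vertex 2.9 2.3 3.8
   vertex 1.8 4.0 1.8
   vertex 2.1 2.1 4.9
  endloop
 endfacet
 facet normal 0.619 -0.367 0.694
  outer loop
   vertex 3.5 0.3 2.7
   vertex 4.8 0.6 1.7
   vertex 2.1 2.1 4.9
  endloop
 endfacet
 facet normal 0.152 -0.715 0.682
  outer loop
   vertex 3.5 0.3 2.7
   vertex 2.1 2.1 4.9
   vertex 0.2 1.6 4.8
  endloop
 endfacet
 facet normal -0.317 -0.713 -0.626
  outer loop
   vertex 3.5 0.3 2.7
   vertex 0.1 1.9 2.6
   vertex 4.8 0.6 1.7
  endloop
 endfacet
 facet normal -0.421 -0.901 -0.104
  outer loop
   vertex 3.5 0.3 2.7
   vertex 0.2 1.6 4.8
   vertex 0.1 1.9 2.6
  endloop
 endfacet
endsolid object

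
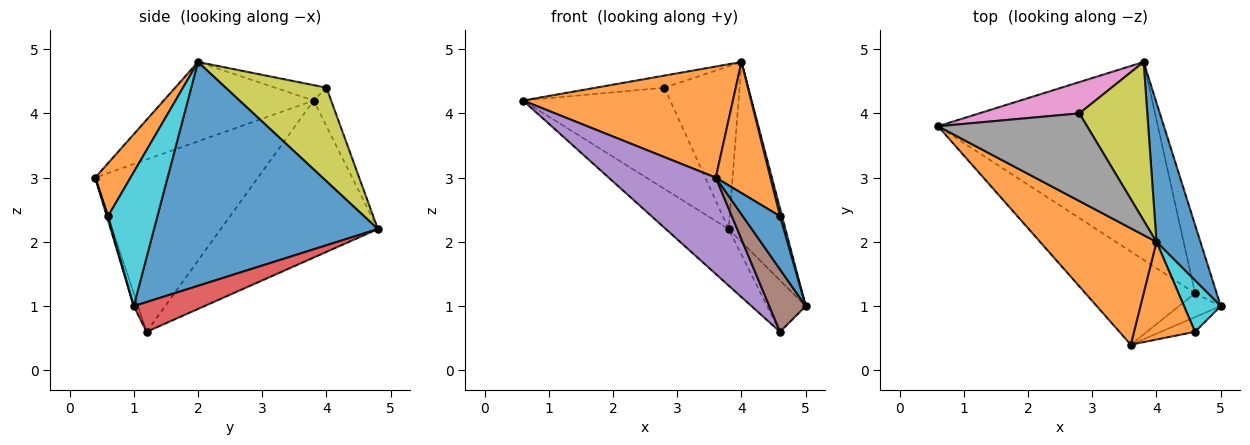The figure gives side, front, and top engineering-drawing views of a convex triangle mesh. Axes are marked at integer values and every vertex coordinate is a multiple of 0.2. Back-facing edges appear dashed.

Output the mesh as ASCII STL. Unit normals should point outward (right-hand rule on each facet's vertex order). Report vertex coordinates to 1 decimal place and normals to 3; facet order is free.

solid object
 facet normal 0.952 0.242 0.187
  outer loop
   vertex 4.0 2.0 4.8
   vertex 5.0 1.0 1.0
   vertex 3.8 4.8 2.2
  endloop
 endfacet
 facet normal -0.442 -0.619 0.649
  outer loop
   vertex 3.6 0.4 3.0
   vertex 4.0 2.0 4.8
   vertex 0.6 3.8 4.2
  endloop
 endfacet
 facet normal -0.566 0.226 -0.793
  outer loop
   vertex 4.6 1.2 0.6
   vertex 0.6 3.8 4.2
   vertex 3.8 4.8 2.2
  endloop
 endfacet
 facet normal 0.740 0.404 -0.538
  outer loop
   vertex 4.6 1.2 0.6
   vertex 3.8 4.8 2.2
   vertex 5.0 1.0 1.0
  endloop
 endfacet
 facet normal -0.738 -0.485 -0.469
  outer loop
   vertex 4.6 1.2 0.6
   vertex 3.6 0.4 3.0
   vertex 0.6 3.8 4.2
  endloop
 endfacet
 facet normal -0.109 -0.928 -0.355
  outer loop
   vertex 4.6 1.2 0.6
   vertex 5.0 1.0 1.0
   vertex 3.6 0.4 3.0
  endloop
 endfacet
 facet normal -0.113 0.949 0.294
  outer loop
   vertex 2.8 4.0 4.4
   vertex 3.8 4.8 2.2
   vertex 0.6 3.8 4.2
  endloop
 endfacet
 facet normal -0.102 0.136 0.985
  outer loop
   vertex 2.8 4.0 4.4
   vertex 0.6 3.8 4.2
   vertex 4.0 2.0 4.8
  endloop
 endfacet
 facet normal 0.693 0.516 0.503
  outer loop
   vertex 2.8 4.0 4.4
   vertex 4.0 2.0 4.8
   vertex 3.8 4.8 2.2
  endloop
 endfacet
 facet normal 0.964 -0.040 0.264
  outer loop
   vertex 4.6 0.6 2.4
   vertex 5.0 1.0 1.0
   vertex 4.0 2.0 4.8
  endloop
 endfacet
 facet normal 0.033 -0.963 -0.266
  outer loop
   vertex 4.6 0.6 2.4
   vertex 3.6 0.4 3.0
   vertex 5.0 1.0 1.0
  endloop
 endfacet
 facet normal 0.461 -0.712 0.530
  outer loop
   vertex 4.6 0.6 2.4
   vertex 4.0 2.0 4.8
   vertex 3.6 0.4 3.0
  endloop
 endfacet
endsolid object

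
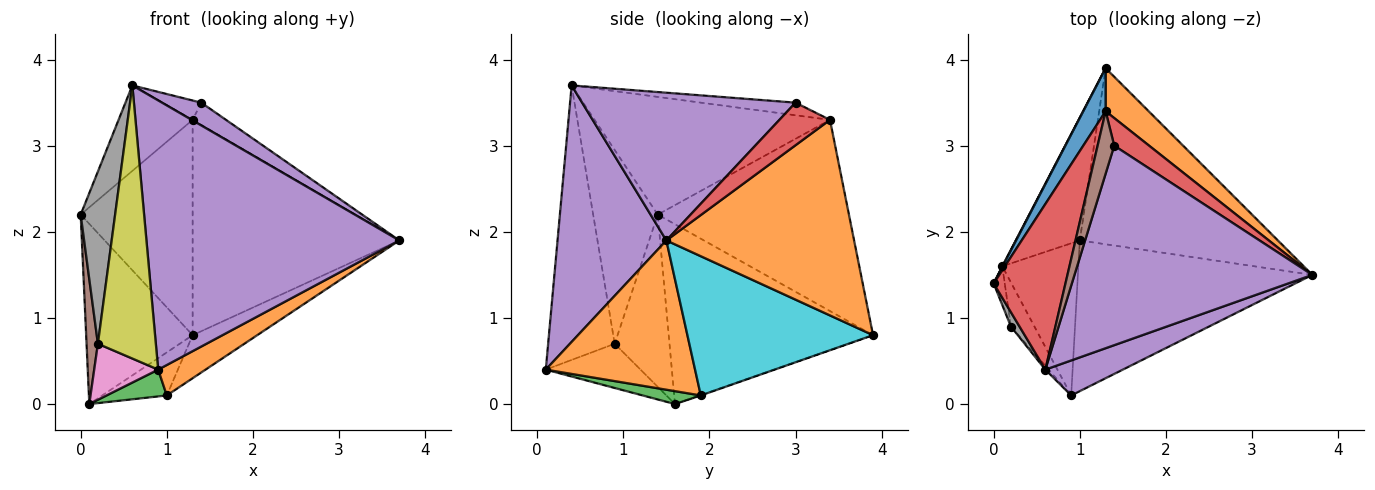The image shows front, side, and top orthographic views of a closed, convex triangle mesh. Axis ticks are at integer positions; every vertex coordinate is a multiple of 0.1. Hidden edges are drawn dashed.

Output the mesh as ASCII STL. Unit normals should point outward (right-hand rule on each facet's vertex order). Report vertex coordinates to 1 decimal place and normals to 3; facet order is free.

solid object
 facet normal -0.859 0.503 0.101
  outer loop
   vertex 1.3 3.4 3.3
   vertex 1.3 3.9 0.8
   vertex 0.0 1.4 2.2
  endloop
 endfacet
 facet normal 0.665 0.732 0.146
  outer loop
   vertex 1.3 3.4 3.3
   vertex 3.7 1.5 1.9
   vertex 1.3 3.9 0.8
  endloop
 endfacet
 facet normal -0.887 0.462 0.002
  outer loop
   vertex 0.1 1.6 0.0
   vertex 0.0 1.4 2.2
   vertex 1.3 3.9 0.8
  endloop
 endfacet
 facet normal -0.825 0.259 0.503
  outer loop
   vertex 0.6 0.4 3.7
   vertex 1.3 3.4 3.3
   vertex 0.0 1.4 2.2
  endloop
 endfacet
 facet normal 0.393 -0.912 0.119
  outer loop
   vertex 0.6 0.4 3.7
   vertex 0.9 0.1 0.4
   vertex 3.7 1.5 1.9
  endloop
 endfacet
 facet normal -0.977 -0.202 -0.063
  outer loop
   vertex 0.2 0.9 0.7
   vertex 0.0 1.4 2.2
   vertex 0.1 1.6 0.0
  endloop
 endfacet
 facet normal -0.758 -0.512 -0.404
  outer loop
   vertex 0.2 0.9 0.7
   vertex 0.1 1.6 0.0
   vertex 0.9 0.1 0.4
  endloop
 endfacet
 facet normal -0.882 -0.470 0.039
  outer loop
   vertex 0.2 0.9 0.7
   vertex 0.6 0.4 3.7
   vertex 0.0 1.4 2.2
  endloop
 endfacet
 facet normal -0.754 -0.657 -0.009
  outer loop
   vertex 0.2 0.9 0.7
   vertex 0.9 0.1 0.4
   vertex 0.6 0.4 3.7
  endloop
 endfacet
 facet normal 0.564 0.196 -0.802
  outer loop
   vertex 1.0 1.9 0.1
   vertex 1.3 3.9 0.8
   vertex 3.7 1.5 1.9
  endloop
 endfacet
 facet normal -0.006 0.331 -0.944
  outer loop
   vertex 1.0 1.9 0.1
   vertex 0.1 1.6 0.0
   vertex 1.3 3.9 0.8
  endloop
 endfacet
 facet normal 0.529 -0.168 -0.832
  outer loop
   vertex 1.0 1.9 0.1
   vertex 3.7 1.5 1.9
   vertex 0.9 0.1 0.4
  endloop
 endfacet
 facet normal 0.165 -0.171 -0.971
  outer loop
   vertex 1.0 1.9 0.1
   vertex 0.9 0.1 0.4
   vertex 0.1 1.6 0.0
  endloop
 endfacet
 facet normal 0.689 0.454 0.564
  outer loop
   vertex 1.4 3.0 3.5
   vertex 3.7 1.5 1.9
   vertex 1.3 3.4 3.3
  endloop
 endfacet
 facet normal 0.525 -0.097 0.845
  outer loop
   vertex 1.4 3.0 3.5
   vertex 0.6 0.4 3.7
   vertex 3.7 1.5 1.9
  endloop
 endfacet
 facet normal -0.587 0.240 0.773
  outer loop
   vertex 1.4 3.0 3.5
   vertex 1.3 3.4 3.3
   vertex 0.6 0.4 3.7
  endloop
 endfacet
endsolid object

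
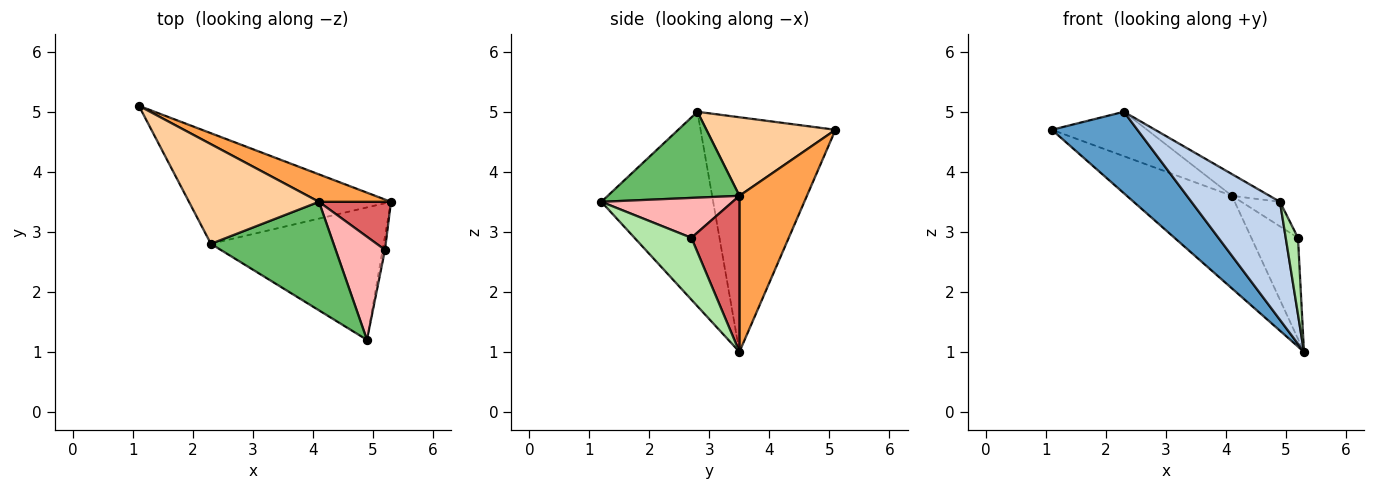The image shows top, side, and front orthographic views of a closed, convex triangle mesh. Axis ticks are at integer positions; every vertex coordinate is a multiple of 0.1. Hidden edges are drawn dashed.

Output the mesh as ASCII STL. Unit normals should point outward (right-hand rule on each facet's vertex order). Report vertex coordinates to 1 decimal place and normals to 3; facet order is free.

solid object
 facet normal -0.683 -0.433 -0.588
  outer loop
   vertex 2.3 2.8 5.0
   vertex 1.1 5.1 4.7
   vertex 5.3 3.5 1.0
  endloop
 endfacet
 facet normal -0.643 -0.509 -0.572
  outer loop
   vertex 2.3 2.8 5.0
   vertex 5.3 3.5 1.0
   vertex 4.9 1.2 3.5
  endloop
 endfacet
 facet normal 0.524 0.817 0.242
  outer loop
   vertex 4.1 3.5 3.6
   vertex 5.3 3.5 1.0
   vertex 1.1 5.1 4.7
  endloop
 endfacet
 facet normal 0.483 0.356 0.800
  outer loop
   vertex 4.1 3.5 3.6
   vertex 1.1 5.1 4.7
   vertex 2.3 2.8 5.0
  endloop
 endfacet
 facet normal 0.566 0.162 0.808
  outer loop
   vertex 4.1 3.5 3.6
   vertex 2.3 2.8 5.0
   vertex 4.9 1.2 3.5
  endloop
 endfacet
 facet normal 0.977 -0.210 -0.037
  outer loop
   vertex 5.2 2.7 2.9
   vertex 4.9 1.2 3.5
   vertex 5.3 3.5 1.0
  endloop
 endfacet
 facet normal 0.681 0.661 0.314
  outer loop
   vertex 5.2 2.7 2.9
   vertex 5.3 3.5 1.0
   vertex 4.1 3.5 3.6
  endloop
 endfacet
 facet normal 0.619 0.182 0.764
  outer loop
   vertex 5.2 2.7 2.9
   vertex 4.1 3.5 3.6
   vertex 4.9 1.2 3.5
  endloop
 endfacet
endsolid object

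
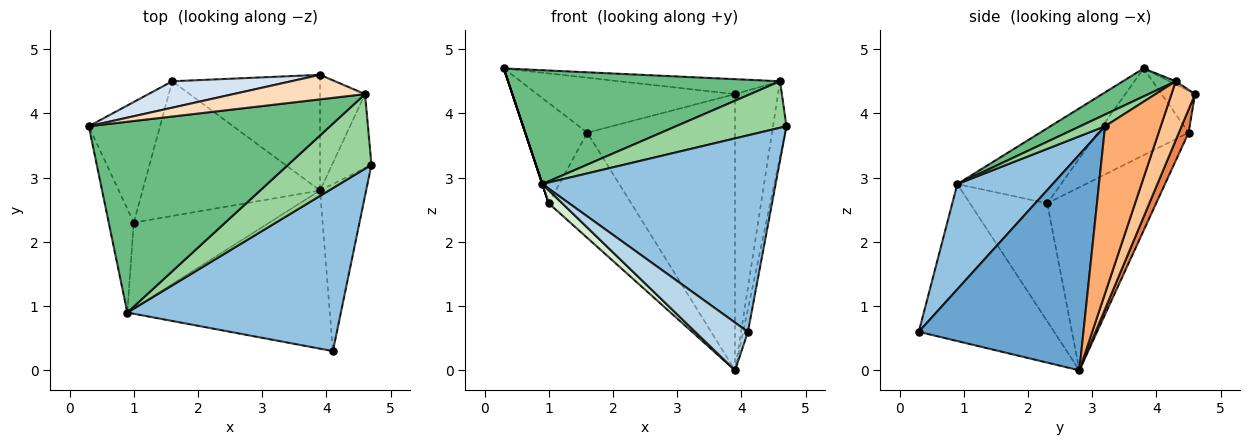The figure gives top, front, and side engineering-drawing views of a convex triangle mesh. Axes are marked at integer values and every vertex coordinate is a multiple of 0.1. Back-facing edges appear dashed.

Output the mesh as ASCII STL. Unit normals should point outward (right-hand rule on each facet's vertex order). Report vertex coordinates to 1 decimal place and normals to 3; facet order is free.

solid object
 facet normal 0.978 0.028 -0.209
  outer loop
   vertex 3.9 2.8 0.0
   vertex 4.7 3.2 3.8
   vertex 4.1 0.3 0.6
  endloop
 endfacet
 facet normal 0.300 -0.734 0.609
  outer loop
   vertex 0.9 0.9 2.9
   vertex 4.1 0.3 0.6
   vertex 4.7 3.2 3.8
  endloop
 endfacet
 facet normal -0.596 -0.232 -0.769
  outer loop
   vertex 0.9 0.9 2.9
   vertex 3.9 2.8 0.0
   vertex 4.1 0.3 0.6
  endloop
 endfacet
 facet normal -0.150 0.891 0.428
  outer loop
   vertex 1.6 4.5 3.7
   vertex 0.3 3.8 4.7
   vertex 3.9 4.6 4.3
  endloop
 endfacet
 facet normal 0.061 0.921 -0.385
  outer loop
   vertex 1.6 4.5 3.7
   vertex 3.9 4.6 4.3
   vertex 3.9 2.8 0.0
  endloop
 endfacet
 facet normal 0.948 0.228 -0.224
  outer loop
   vertex 4.6 4.3 4.5
   vertex 4.7 3.2 3.8
   vertex 3.9 2.8 0.0
  endloop
 endfacet
 facet normal 0.451 0.823 -0.345
  outer loop
   vertex 4.6 4.3 4.5
   vertex 3.9 2.8 0.0
   vertex 3.9 4.6 4.3
  endloop
 endfacet
 facet normal -0.021 0.520 0.854
  outer loop
   vertex 4.6 4.3 4.5
   vertex 3.9 4.6 4.3
   vertex 0.3 3.8 4.7
  endloop
 endfacet
 facet normal 0.099 -0.510 0.855
  outer loop
   vertex 4.6 4.3 4.5
   vertex 0.3 3.8 4.7
   vertex 0.9 0.9 2.9
  endloop
 endfacet
 facet normal 0.118 -0.525 0.843
  outer loop
   vertex 4.6 4.3 4.5
   vertex 0.9 0.9 2.9
   vertex 4.7 3.2 3.8
  endloop
 endfacet
 facet normal -0.949 0.000 -0.316
  outer loop
   vertex 1.0 2.3 2.6
   vertex 0.9 0.9 2.9
   vertex 0.3 3.8 4.7
  endloop
 endfacet
 facet normal -0.652 -0.114 -0.749
  outer loop
   vertex 1.0 2.3 2.6
   vertex 3.9 2.8 0.0
   vertex 0.9 0.9 2.9
  endloop
 endfacet
 facet normal -0.683 0.467 -0.561
  outer loop
   vertex 1.0 2.3 2.6
   vertex 0.3 3.8 4.7
   vertex 1.6 4.5 3.7
  endloop
 endfacet
 facet normal -0.631 0.478 -0.612
  outer loop
   vertex 1.0 2.3 2.6
   vertex 1.6 4.5 3.7
   vertex 3.9 2.8 0.0
  endloop
 endfacet
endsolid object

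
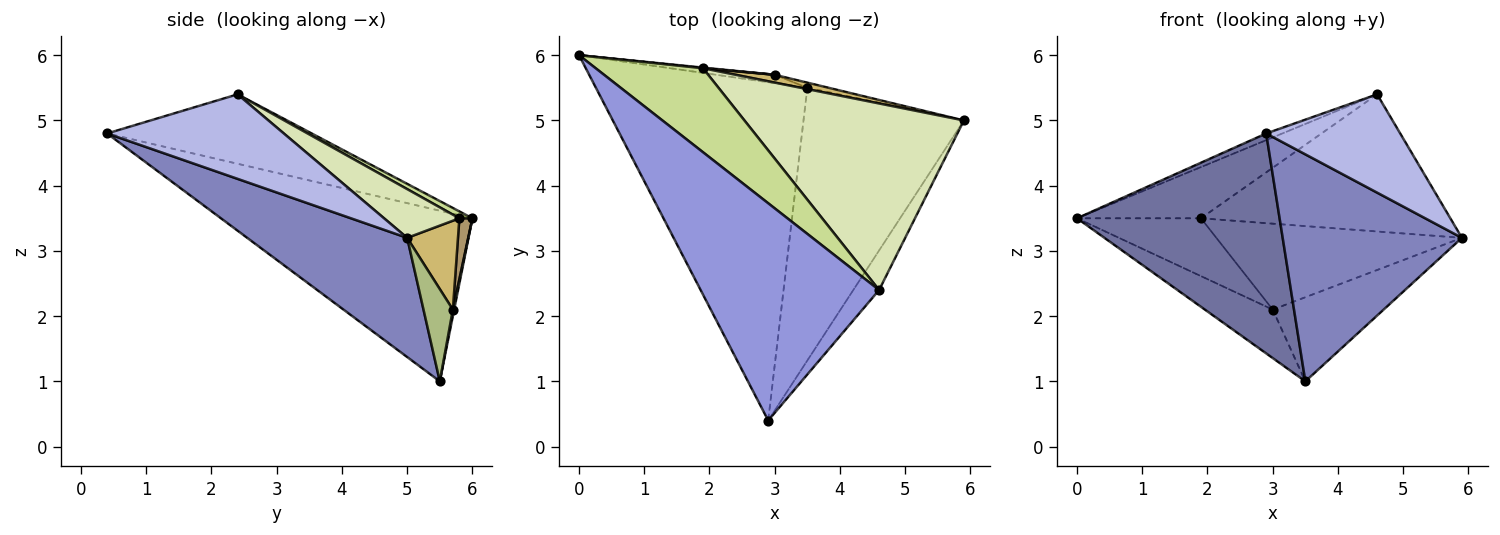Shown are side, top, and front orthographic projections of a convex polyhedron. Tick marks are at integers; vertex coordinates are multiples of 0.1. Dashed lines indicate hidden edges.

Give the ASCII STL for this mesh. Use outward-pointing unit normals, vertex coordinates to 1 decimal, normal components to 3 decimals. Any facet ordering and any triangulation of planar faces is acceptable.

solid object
 facet normal -0.560 -0.451 -0.694
  outer loop
   vertex 3.5 5.5 1.0
   vertex 2.9 0.4 4.8
   vertex 0.0 6.0 3.5
  endloop
 endfacet
 facet normal 0.496 -0.556 -0.667
  outer loop
   vertex 3.5 5.5 1.0
   vertex 5.9 5.0 3.2
   vertex 2.9 0.4 4.8
  endloop
 endfacet
 facet normal -0.362 0.029 0.932
  outer loop
   vertex 4.6 2.4 5.4
   vertex 0.0 6.0 3.5
   vertex 2.9 0.4 4.8
  endloop
 endfacet
 facet normal 0.774 -0.587 -0.236
  outer loop
   vertex 4.6 2.4 5.4
   vertex 2.9 0.4 4.8
   vertex 5.9 5.0 3.2
  endloop
 endfacet
 facet normal 0.019 0.985 -0.171
  outer loop
   vertex 3.0 5.7 2.1
   vertex 3.5 5.5 1.0
   vertex 0.0 6.0 3.5
  endloop
 endfacet
 facet normal 0.255 0.965 -0.059
  outer loop
   vertex 3.0 5.7 2.1
   vertex 5.9 5.0 3.2
   vertex 3.5 5.5 1.0
  endloop
 endfacet
 facet normal 0.055 0.520 0.853
  outer loop
   vertex 1.9 5.8 3.5
   vertex 0.0 6.0 3.5
   vertex 4.6 2.4 5.4
  endloop
 endfacet
 facet normal 0.176 0.583 0.793
  outer loop
   vertex 1.9 5.8 3.5
   vertex 4.6 2.4 5.4
   vertex 5.9 5.0 3.2
  endloop
 endfacet
 facet normal 0.105 0.994 0.011
  outer loop
   vertex 1.9 5.8 3.5
   vertex 3.0 5.7 2.1
   vertex 0.0 6.0 3.5
  endloop
 endfacet
 facet normal 0.202 0.975 0.089
  outer loop
   vertex 1.9 5.8 3.5
   vertex 5.9 5.0 3.2
   vertex 3.0 5.7 2.1
  endloop
 endfacet
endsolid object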